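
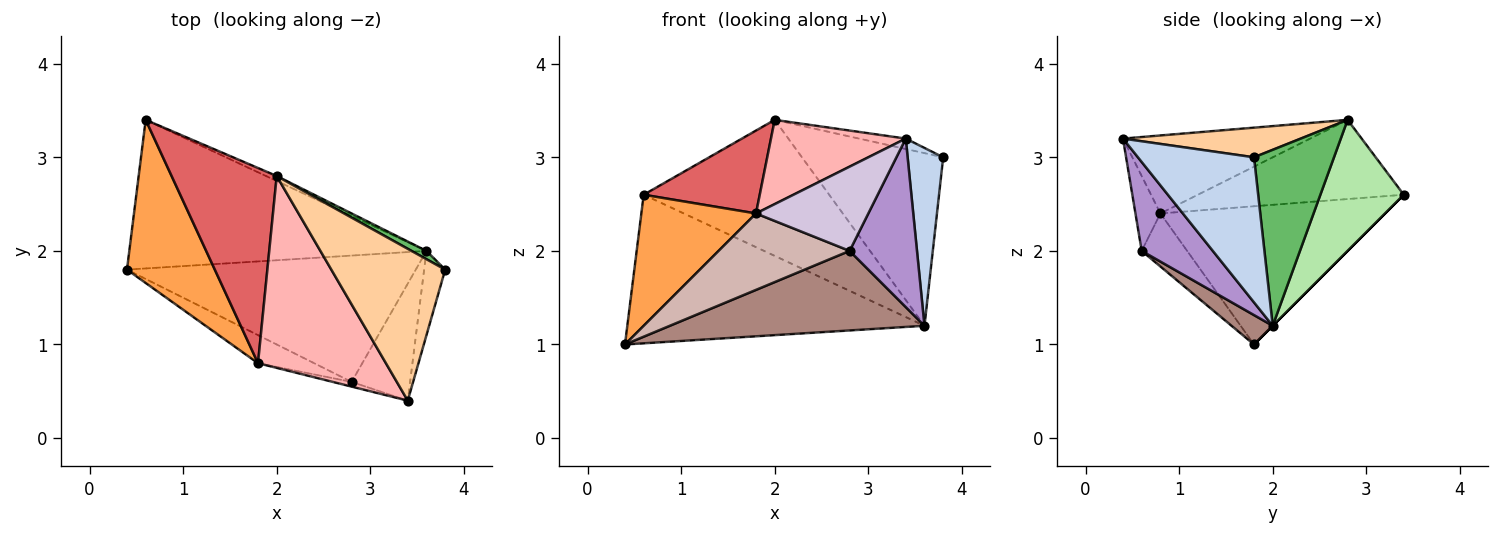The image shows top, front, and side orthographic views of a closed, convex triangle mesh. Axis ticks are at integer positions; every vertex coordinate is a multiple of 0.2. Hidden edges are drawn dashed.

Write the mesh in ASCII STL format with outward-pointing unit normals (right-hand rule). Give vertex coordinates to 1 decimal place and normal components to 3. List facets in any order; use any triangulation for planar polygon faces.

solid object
 facet normal 0.000 0.707 -0.707
  outer loop
   vertex 3.6 2.0 1.2
   vertex 0.4 1.8 1.0
   vertex 0.6 3.4 2.6
  endloop
 endfacet
 facet normal 0.947 -0.290 -0.137
  outer loop
   vertex 3.6 2.0 1.2
   vertex 3.8 1.8 3.0
   vertex 3.4 0.4 3.2
  endloop
 endfacet
 facet normal -0.775 -0.396 0.493
  outer loop
   vertex 1.8 0.8 2.4
   vertex 0.6 3.4 2.6
   vertex 0.4 1.8 1.0
  endloop
 endfacet
 facet normal 0.251 0.066 0.966
  outer loop
   vertex 2.0 2.8 3.4
   vertex 3.4 0.4 3.2
   vertex 3.8 1.8 3.0
  endloop
 endfacet
 facet normal 0.492 0.869 0.042
  outer loop
   vertex 2.0 2.8 3.4
   vertex 3.8 1.8 3.0
   vertex 3.6 2.0 1.2
  endloop
 endfacet
 facet normal 0.410 0.912 -0.033
  outer loop
   vertex 2.0 2.8 3.4
   vertex 3.6 2.0 1.2
   vertex 0.6 3.4 2.6
  endloop
 endfacet
 facet normal -0.570 -0.321 0.756
  outer loop
   vertex 2.0 2.8 3.4
   vertex 0.6 3.4 2.6
   vertex 1.8 0.8 2.4
  endloop
 endfacet
 facet normal -0.487 -0.351 0.799
  outer loop
   vertex 2.0 2.8 3.4
   vertex 1.8 0.8 2.4
   vertex 3.4 0.4 3.2
  endloop
 endfacet
 facet normal 0.655 -0.621 -0.431
  outer loop
   vertex 2.8 0.6 2.0
   vertex 3.6 2.0 1.2
   vertex 3.4 0.4 3.2
  endloop
 endfacet
 facet normal -0.217 -0.975 -0.054
  outer loop
   vertex 2.8 0.6 2.0
   vertex 3.4 0.4 3.2
   vertex 1.8 0.8 2.4
  endloop
 endfacet
 facet normal 0.086 -0.531 -0.843
  outer loop
   vertex 2.8 0.6 2.0
   vertex 0.4 1.8 1.0
   vertex 3.6 2.0 1.2
  endloop
 endfacet
 facet normal -0.310 -0.893 -0.328
  outer loop
   vertex 2.8 0.6 2.0
   vertex 1.8 0.8 2.4
   vertex 0.4 1.8 1.0
  endloop
 endfacet
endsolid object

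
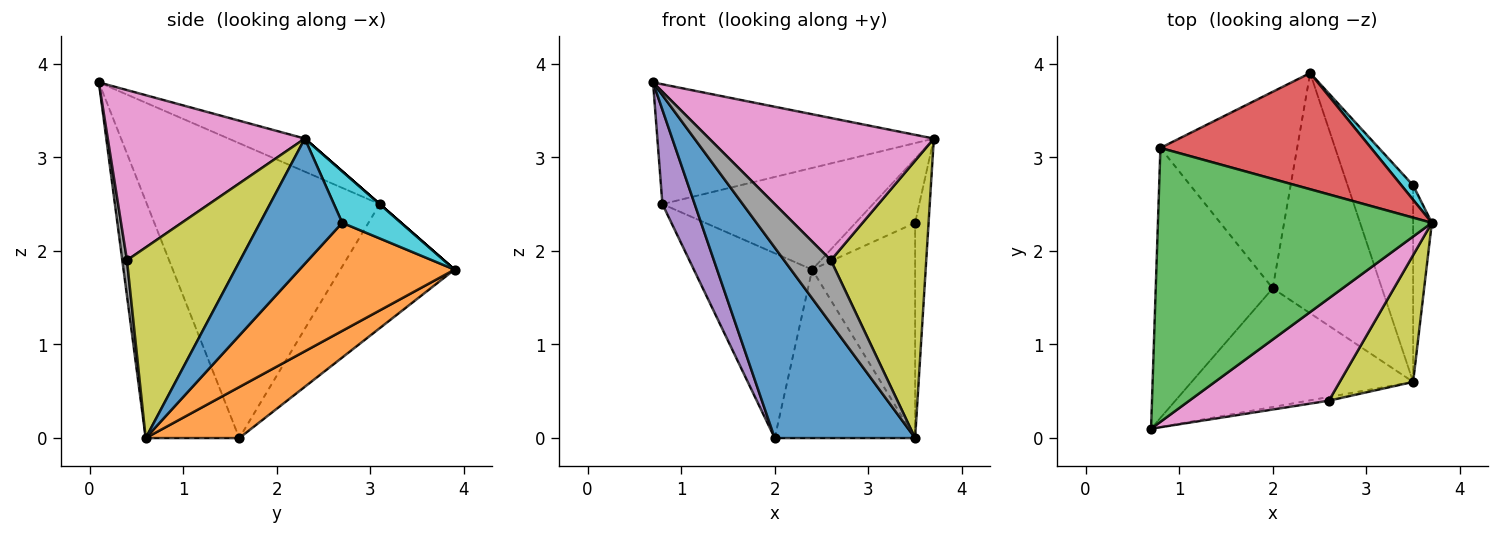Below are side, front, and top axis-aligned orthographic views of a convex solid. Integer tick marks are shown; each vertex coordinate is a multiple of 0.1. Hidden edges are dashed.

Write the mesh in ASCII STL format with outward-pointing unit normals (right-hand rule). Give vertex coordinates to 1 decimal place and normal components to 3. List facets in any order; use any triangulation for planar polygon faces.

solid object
 facet normal -0.493 -0.739 -0.460
  outer loop
   vertex 2.0 1.6 0.0
   vertex 3.5 0.6 0.0
   vertex 0.7 0.1 3.8
  endloop
 endfacet
 facet normal 0.357 0.536 -0.765
  outer loop
   vertex 2.0 1.6 0.0
   vertex 2.4 3.9 1.8
   vertex 3.5 0.6 0.0
  endloop
 endfacet
 facet normal -0.110 0.398 0.911
  outer loop
   vertex 0.8 3.1 2.5
   vertex 0.7 0.1 3.8
   vertex 3.7 2.3 3.2
  endloop
 endfacet
 facet normal 0.000 0.659 0.753
  outer loop
   vertex 0.8 3.1 2.5
   vertex 3.7 2.3 3.2
   vertex 2.4 3.9 1.8
  endloop
 endfacet
 facet normal -0.922 -0.128 -0.366
  outer loop
   vertex 0.8 3.1 2.5
   vertex 2.0 1.6 0.0
   vertex 0.7 0.1 3.8
  endloop
 endfacet
 facet normal -0.552 0.571 -0.608
  outer loop
   vertex 0.8 3.1 2.5
   vertex 2.4 3.9 1.8
   vertex 2.0 1.6 0.0
  endloop
 endfacet
 facet normal 0.580 -0.661 0.476
  outer loop
   vertex 2.6 0.4 1.9
   vertex 3.7 2.3 3.2
   vertex 0.7 0.1 3.8
  endloop
 endfacet
 facet normal 0.099 -0.993 -0.058
  outer loop
   vertex 2.6 0.4 1.9
   vertex 0.7 0.1 3.8
   vertex 3.5 0.6 0.0
  endloop
 endfacet
 facet normal 0.734 -0.618 0.282
  outer loop
   vertex 2.6 0.4 1.9
   vertex 3.5 0.6 0.0
   vertex 3.7 2.3 3.2
  endloop
 endfacet
 facet normal 0.694 0.702 0.158
  outer loop
   vertex 3.5 2.7 2.3
   vertex 2.4 3.9 1.8
   vertex 3.7 2.3 3.2
  endloop
 endfacet
 facet normal 0.976 0.160 -0.146
  outer loop
   vertex 3.5 2.7 2.3
   vertex 3.7 2.3 3.2
   vertex 3.5 0.6 0.0
  endloop
 endfacet
 facet normal 0.744 0.494 -0.451
  outer loop
   vertex 3.5 2.7 2.3
   vertex 3.5 0.6 0.0
   vertex 2.4 3.9 1.8
  endloop
 endfacet
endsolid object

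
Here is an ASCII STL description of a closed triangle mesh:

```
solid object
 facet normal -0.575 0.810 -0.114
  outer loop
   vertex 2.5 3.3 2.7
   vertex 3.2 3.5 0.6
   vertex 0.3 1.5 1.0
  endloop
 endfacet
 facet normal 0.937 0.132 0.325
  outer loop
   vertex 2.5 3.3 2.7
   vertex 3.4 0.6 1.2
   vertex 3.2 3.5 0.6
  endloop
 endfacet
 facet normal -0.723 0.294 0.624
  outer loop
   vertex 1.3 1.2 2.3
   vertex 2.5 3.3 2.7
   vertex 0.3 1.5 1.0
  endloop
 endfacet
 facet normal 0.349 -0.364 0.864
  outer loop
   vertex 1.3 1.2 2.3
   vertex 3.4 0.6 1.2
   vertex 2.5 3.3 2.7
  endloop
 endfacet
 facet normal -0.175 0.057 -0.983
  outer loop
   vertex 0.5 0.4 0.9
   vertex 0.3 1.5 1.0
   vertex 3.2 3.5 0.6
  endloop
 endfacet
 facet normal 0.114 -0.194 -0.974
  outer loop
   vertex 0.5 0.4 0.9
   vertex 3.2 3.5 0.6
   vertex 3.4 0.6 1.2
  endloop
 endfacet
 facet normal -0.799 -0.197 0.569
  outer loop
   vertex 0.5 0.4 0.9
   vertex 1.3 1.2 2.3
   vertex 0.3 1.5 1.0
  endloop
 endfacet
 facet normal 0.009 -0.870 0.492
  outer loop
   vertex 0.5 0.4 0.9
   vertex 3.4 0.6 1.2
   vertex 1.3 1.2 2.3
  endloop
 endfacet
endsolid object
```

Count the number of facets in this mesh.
8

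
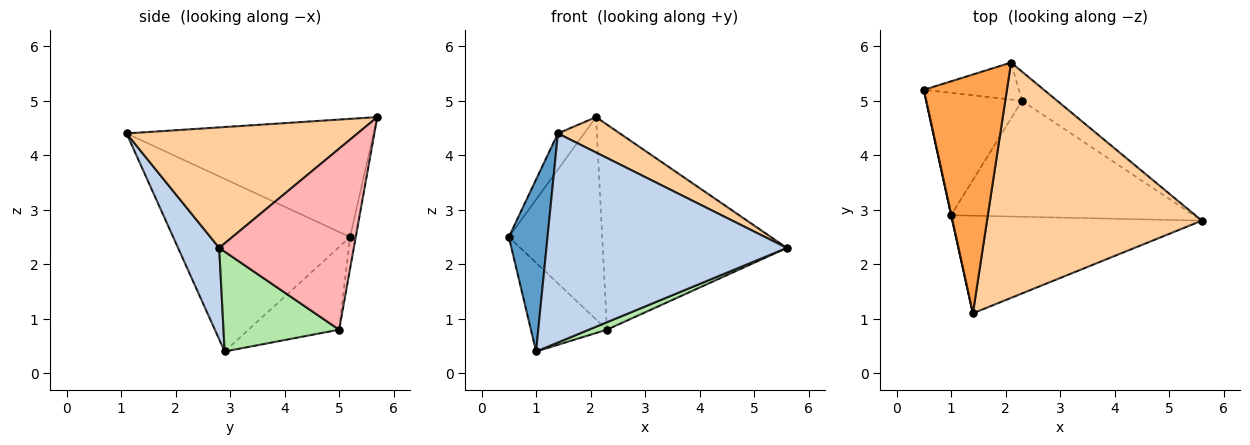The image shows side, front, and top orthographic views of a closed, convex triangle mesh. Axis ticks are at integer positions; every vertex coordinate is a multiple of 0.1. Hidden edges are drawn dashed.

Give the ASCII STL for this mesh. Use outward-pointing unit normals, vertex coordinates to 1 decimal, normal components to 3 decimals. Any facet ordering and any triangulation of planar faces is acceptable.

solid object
 facet normal -0.977 -0.214 0.002
  outer loop
   vertex 1.0 2.9 0.4
   vertex 1.4 1.1 4.4
   vertex 0.5 5.2 2.5
  endloop
 endfacet
 facet normal 0.153 -0.895 -0.418
  outer loop
   vertex 1.0 2.9 0.4
   vertex 5.6 2.8 2.3
   vertex 1.4 1.1 4.4
  endloop
 endfacet
 facet normal -0.815 0.087 0.573
  outer loop
   vertex 2.1 5.7 4.7
   vertex 0.5 5.2 2.5
   vertex 1.4 1.1 4.4
  endloop
 endfacet
 facet normal 0.485 -0.130 0.865
  outer loop
   vertex 2.1 5.7 4.7
   vertex 1.4 1.1 4.4
   vertex 5.6 2.8 2.3
  endloop
 endfacet
 facet normal -0.573 0.481 -0.663
  outer loop
   vertex 2.3 5.0 0.8
   vertex 1.0 2.9 0.4
   vertex 0.5 5.2 2.5
  endloop
 endfacet
 facet normal 0.380 -0.059 -0.923
  outer loop
   vertex 2.3 5.0 0.8
   vertex 5.6 2.8 2.3
   vertex 1.0 2.9 0.4
  endloop
 endfacet
 facet normal -0.060 0.982 -0.179
  outer loop
   vertex 2.3 5.0 0.8
   vertex 0.5 5.2 2.5
   vertex 2.1 5.7 4.7
  endloop
 endfacet
 facet normal 0.586 0.802 -0.114
  outer loop
   vertex 2.3 5.0 0.8
   vertex 2.1 5.7 4.7
   vertex 5.6 2.8 2.3
  endloop
 endfacet
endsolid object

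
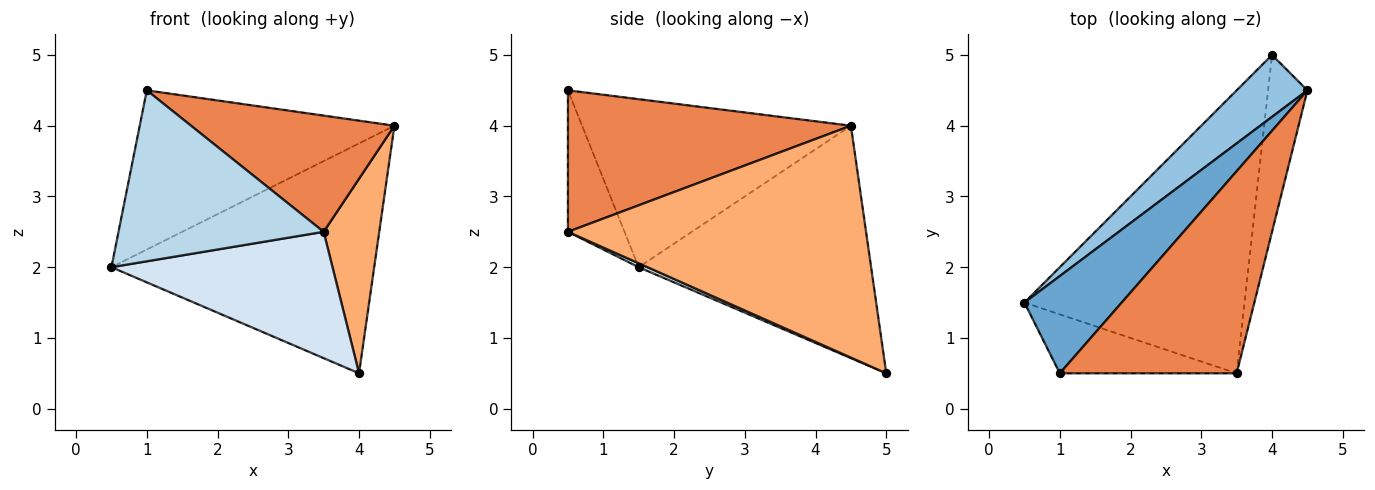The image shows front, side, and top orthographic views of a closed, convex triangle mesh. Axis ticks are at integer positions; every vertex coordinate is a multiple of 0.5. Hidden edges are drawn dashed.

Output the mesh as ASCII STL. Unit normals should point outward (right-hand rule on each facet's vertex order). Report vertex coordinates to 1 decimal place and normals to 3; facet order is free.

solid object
 facet normal -0.669 0.634 0.387
  outer loop
   vertex 1.0 0.5 4.5
   vertex 4.5 4.5 4.0
   vertex 0.5 1.5 2.0
  endloop
 endfacet
 facet normal -0.649 0.734 0.198
  outer loop
   vertex 4.0 5.0 0.5
   vertex 0.5 1.5 2.0
   vertex 4.5 4.5 4.0
  endloop
 endfacet
 facet normal -0.252 -0.915 -0.315
  outer loop
   vertex 3.5 0.5 2.5
   vertex 1.0 0.5 4.5
   vertex 0.5 1.5 2.0
  endloop
 endfacet
 facet normal 0.016 -0.408 -0.913
  outer loop
   vertex 3.5 0.5 2.5
   vertex 0.5 1.5 2.0
   vertex 4.0 5.0 0.5
  endloop
 endfacet
 facet normal 0.570 -0.410 0.712
  outer loop
   vertex 3.5 0.5 2.5
   vertex 4.5 4.5 4.0
   vertex 1.0 0.5 4.5
  endloop
 endfacet
 facet normal 0.970 -0.181 -0.164
  outer loop
   vertex 3.5 0.5 2.5
   vertex 4.0 5.0 0.5
   vertex 4.5 4.5 4.0
  endloop
 endfacet
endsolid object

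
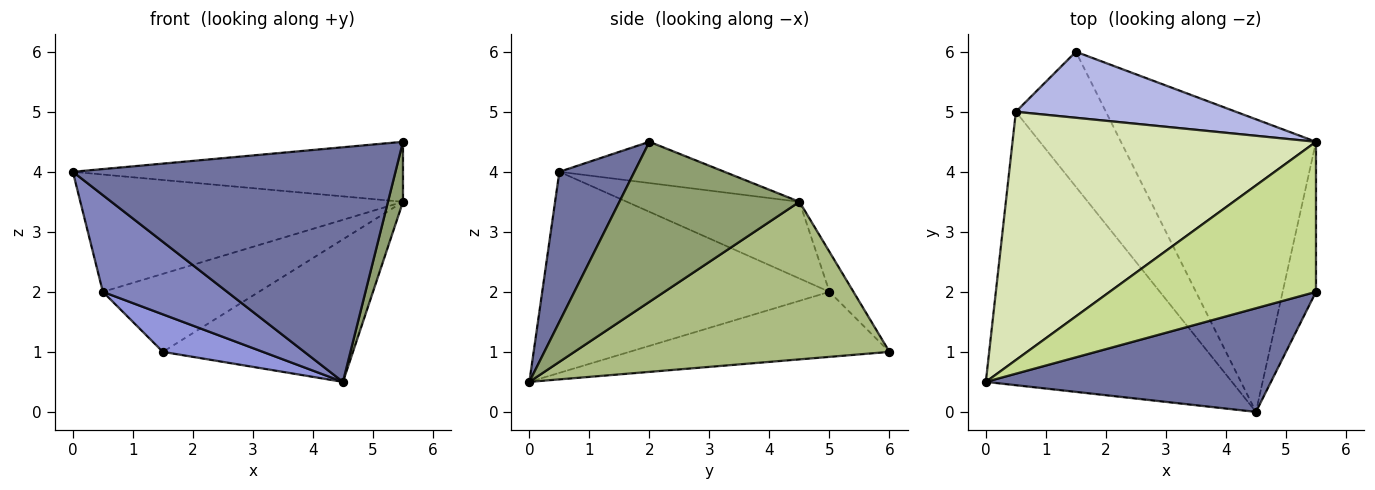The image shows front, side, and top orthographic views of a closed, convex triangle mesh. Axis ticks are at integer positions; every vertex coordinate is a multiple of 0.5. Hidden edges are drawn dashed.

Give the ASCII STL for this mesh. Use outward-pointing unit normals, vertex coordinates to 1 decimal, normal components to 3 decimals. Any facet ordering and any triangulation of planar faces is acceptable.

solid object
 facet normal 0.208 -0.895 0.395
  outer loop
   vertex 4.5 0.0 0.5
   vertex 5.5 2.0 4.5
   vertex 0.0 0.5 4.0
  endloop
 endfacet
 facet normal -0.610 -0.264 -0.747
  outer loop
   vertex 0.5 5.0 2.0
   vertex 4.5 0.0 0.5
   vertex 0.0 0.5 4.0
  endloop
 endfacet
 facet normal -0.571 -0.220 -0.791
  outer loop
   vertex 0.5 5.0 2.0
   vertex 1.5 6.0 1.0
   vertex 4.5 0.0 0.5
  endloop
 endfacet
 facet normal -0.117 0.758 0.642
  outer loop
   vertex 5.5 4.5 3.5
   vertex 1.5 6.0 1.0
   vertex 0.5 5.0 2.0
  endloop
 endfacet
 facet normal 0.976 -0.081 -0.203
  outer loop
   vertex 5.5 4.5 3.5
   vertex 5.5 2.0 4.5
   vertex 4.5 0.0 0.5
  endloop
 endfacet
 facet normal 0.588 0.354 -0.727
  outer loop
   vertex 5.5 4.5 3.5
   vertex 4.5 0.0 0.5
   vertex 1.5 6.0 1.0
  endloop
 endfacet
 facet normal -0.183 0.365 0.913
  outer loop
   vertex 5.5 4.5 3.5
   vertex 0.0 0.5 4.0
   vertex 5.5 2.0 4.5
  endloop
 endfacet
 facet normal -0.223 0.416 0.881
  outer loop
   vertex 5.5 4.5 3.5
   vertex 0.5 5.0 2.0
   vertex 0.0 0.5 4.0
  endloop
 endfacet
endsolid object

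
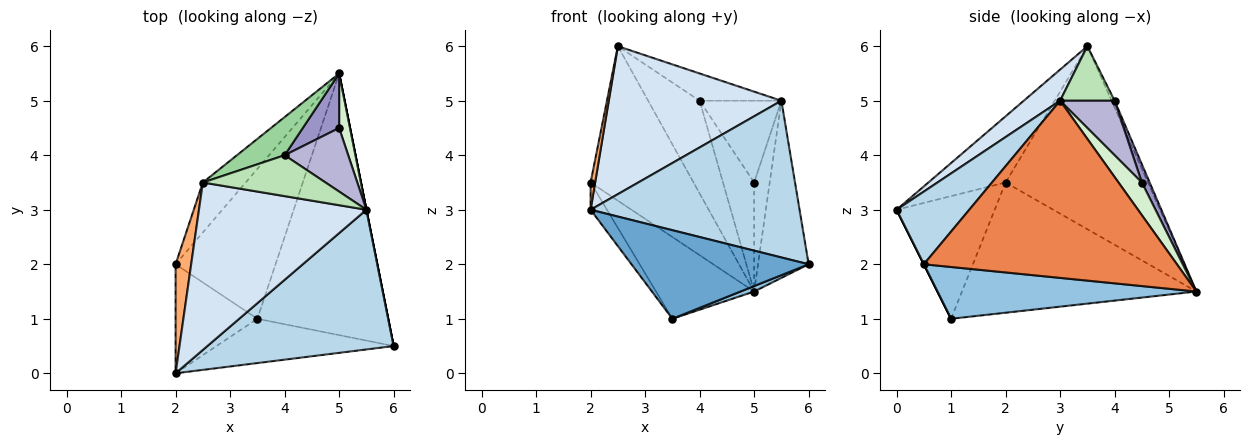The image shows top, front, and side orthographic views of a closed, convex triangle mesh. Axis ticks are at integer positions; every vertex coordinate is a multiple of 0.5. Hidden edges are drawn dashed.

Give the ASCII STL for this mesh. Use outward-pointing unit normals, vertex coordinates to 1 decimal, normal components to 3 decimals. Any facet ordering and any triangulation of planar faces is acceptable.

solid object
 facet normal 0.000 -0.894 -0.447
  outer loop
   vertex 3.5 1.0 1.0
   vertex 6.0 0.5 2.0
   vertex 2.0 0.0 3.0
  endloop
 endfacet
 facet normal 0.368 -0.019 -0.930
  outer loop
   vertex 3.5 1.0 1.0
   vertex 5.0 5.5 1.5
   vertex 6.0 0.5 2.0
  endloop
 endfacet
 facet normal 0.251 -0.723 0.644
  outer loop
   vertex 5.5 3.0 5.0
   vertex 2.0 0.0 3.0
   vertex 6.0 0.5 2.0
  endloop
 endfacet
 facet normal 0.138 -0.656 0.742
  outer loop
   vertex 5.5 3.0 5.0
   vertex 2.5 3.5 6.0
   vertex 2.0 0.0 3.0
  endloop
 endfacet
 facet normal 0.981 0.196 0.000
  outer loop
   vertex 5.5 3.0 5.0
   vertex 6.0 0.5 2.0
   vertex 5.0 5.5 1.5
  endloop
 endfacet
 facet normal -0.972 -0.057 0.229
  outer loop
   vertex 2.0 2.0 3.5
   vertex 2.0 0.0 3.0
   vertex 2.5 3.5 6.0
  endloop
 endfacet
 facet normal -0.796 0.576 -0.186
  outer loop
   vertex 2.0 2.0 3.5
   vertex 2.5 3.5 6.0
   vertex 5.0 5.5 1.5
  endloop
 endfacet
 facet normal -0.824 0.137 -0.549
  outer loop
   vertex 2.0 2.0 3.5
   vertex 3.5 1.0 1.0
   vertex 2.0 0.0 3.0
  endloop
 endfacet
 facet normal -0.753 0.315 -0.578
  outer loop
   vertex 2.0 2.0 3.5
   vertex 5.0 5.5 1.5
   vertex 3.5 1.0 1.0
  endloop
 endfacet
 facet normal -0.054 0.923 0.380
  outer loop
   vertex 4.0 4.0 5.0
   vertex 5.0 5.5 1.5
   vertex 2.5 3.5 6.0
  endloop
 endfacet
 facet normal 0.347 0.520 0.780
  outer loop
   vertex 4.0 4.0 5.0
   vertex 2.5 3.5 6.0
   vertex 5.5 3.0 5.0
  endloop
 endfacet
 facet normal 0.802 0.535 0.267
  outer loop
   vertex 5.0 4.5 3.5
   vertex 5.5 3.0 5.0
   vertex 5.0 5.5 1.5
  endloop
 endfacet
 facet normal 0.218 0.873 0.436
  outer loop
   vertex 5.0 4.5 3.5
   vertex 5.0 5.5 1.5
   vertex 4.0 4.0 5.0
  endloop
 endfacet
 facet normal 0.466 0.699 0.543
  outer loop
   vertex 5.0 4.5 3.5
   vertex 4.0 4.0 5.0
   vertex 5.5 3.0 5.0
  endloop
 endfacet
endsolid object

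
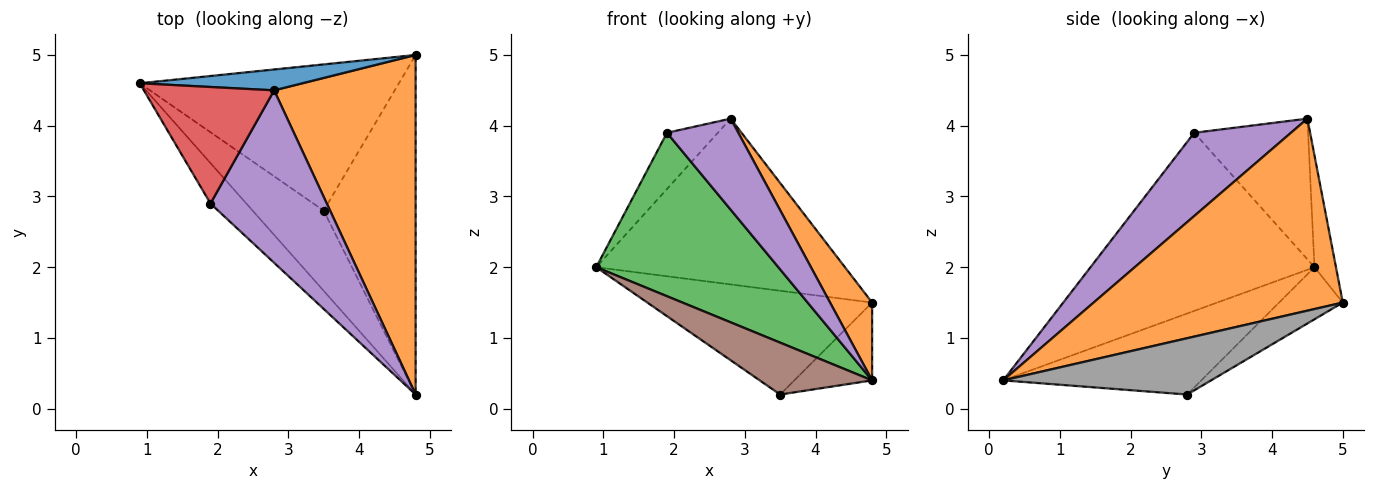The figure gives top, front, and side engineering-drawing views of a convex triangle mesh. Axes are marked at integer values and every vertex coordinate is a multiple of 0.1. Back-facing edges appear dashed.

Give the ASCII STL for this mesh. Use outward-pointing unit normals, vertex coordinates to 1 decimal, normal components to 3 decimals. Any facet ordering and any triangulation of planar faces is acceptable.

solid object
 facet normal -0.085 0.989 0.124
  outer loop
   vertex 2.8 4.5 4.1
   vertex 4.8 5.0 1.5
   vertex 0.9 4.6 2.0
  endloop
 endfacet
 facet normal 0.798 -0.135 0.588
  outer loop
   vertex 2.8 4.5 4.1
   vertex 4.8 0.2 0.4
   vertex 4.8 5.0 1.5
  endloop
 endfacet
 facet normal -0.767 -0.623 -0.154
  outer loop
   vertex 1.9 2.9 3.9
   vertex 0.9 4.6 2.0
   vertex 4.8 0.2 0.4
  endloop
 endfacet
 facet normal -0.697 0.311 0.646
  outer loop
   vertex 1.9 2.9 3.9
   vertex 2.8 4.5 4.1
   vertex 0.9 4.6 2.0
  endloop
 endfacet
 facet normal 0.535 -0.394 0.747
  outer loop
   vertex 1.9 2.9 3.9
   vertex 4.8 0.2 0.4
   vertex 2.8 4.5 4.1
  endloop
 endfacet
 facet normal -0.692 -0.392 -0.606
  outer loop
   vertex 3.5 2.8 0.2
   vertex 4.8 0.2 0.4
   vertex 0.9 4.6 2.0
  endloop
 endfacet
 facet normal -0.162 0.571 -0.805
  outer loop
   vertex 3.5 2.8 0.2
   vertex 0.9 4.6 2.0
   vertex 4.8 5.0 1.5
  endloop
 endfacet
 facet normal 0.512 0.192 -0.837
  outer loop
   vertex 3.5 2.8 0.2
   vertex 4.8 5.0 1.5
   vertex 4.8 0.2 0.4
  endloop
 endfacet
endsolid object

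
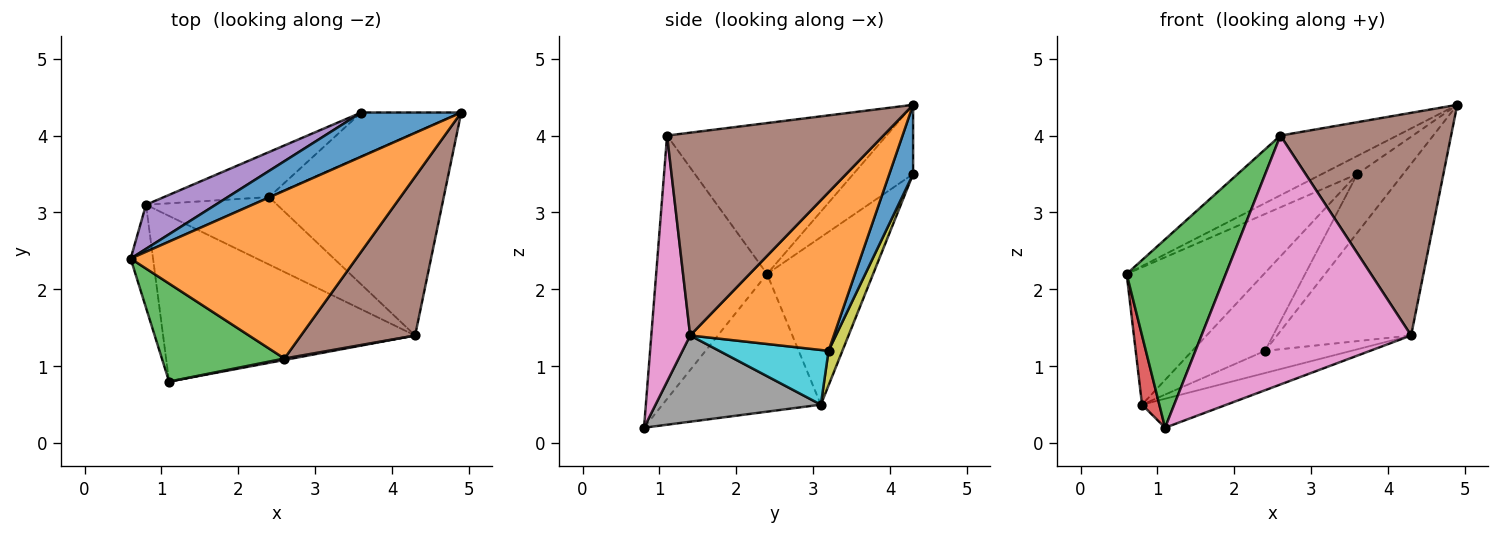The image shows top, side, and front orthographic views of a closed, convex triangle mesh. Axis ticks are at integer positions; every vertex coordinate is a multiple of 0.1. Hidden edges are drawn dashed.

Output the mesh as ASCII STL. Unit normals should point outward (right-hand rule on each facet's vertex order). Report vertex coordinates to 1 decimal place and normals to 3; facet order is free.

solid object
 facet normal -0.540 0.319 0.779
  outer loop
   vertex 3.6 4.3 3.5
   vertex 0.6 2.4 2.2
   vertex 4.9 4.3 4.4
  endloop
 endfacet
 facet normal -0.533 0.284 0.797
  outer loop
   vertex 2.6 1.1 4.0
   vertex 4.9 4.3 4.4
   vertex 0.6 2.4 2.2
  endloop
 endfacet
 facet normal -0.704 -0.630 0.328
  outer loop
   vertex 2.6 1.1 4.0
   vertex 0.6 2.4 2.2
   vertex 1.1 0.8 0.2
  endloop
 endfacet
 facet normal -0.981 -0.107 -0.160
  outer loop
   vertex 0.8 3.1 0.5
   vertex 1.1 0.8 0.2
   vertex 0.6 2.4 2.2
  endloop
 endfacet
 facet normal -0.592 0.767 0.246
  outer loop
   vertex 0.8 3.1 0.5
   vertex 0.6 2.4 2.2
   vertex 3.6 4.3 3.5
  endloop
 endfacet
 facet normal 0.718 -0.567 0.404
  outer loop
   vertex 4.3 1.4 1.4
   vertex 4.9 4.3 4.4
   vertex 2.6 1.1 4.0
  endloop
 endfacet
 facet normal 0.182 -0.983 0.006
  outer loop
   vertex 4.3 1.4 1.4
   vertex 2.6 1.1 4.0
   vertex 1.1 0.8 0.2
  endloop
 endfacet
 facet normal 0.319 0.163 -0.933
  outer loop
   vertex 4.3 1.4 1.4
   vertex 1.1 0.8 0.2
   vertex 0.8 3.1 0.5
  endloop
 endfacet
 facet normal 0.162 0.854 -0.493
  outer loop
   vertex 2.4 3.2 1.2
   vertex 0.8 3.1 0.5
   vertex 3.6 4.3 3.5
  endloop
 endfacet
 facet normal 0.368 0.291 -0.883
  outer loop
   vertex 2.4 3.2 1.2
   vertex 4.3 1.4 1.4
   vertex 0.8 3.1 0.5
  endloop
 endfacet
 facet normal 0.383 0.739 -0.554
  outer loop
   vertex 2.4 3.2 1.2
   vertex 3.6 4.3 3.5
   vertex 4.9 4.3 4.4
  endloop
 endfacet
 facet normal 0.569 0.531 -0.627
  outer loop
   vertex 2.4 3.2 1.2
   vertex 4.9 4.3 4.4
   vertex 4.3 1.4 1.4
  endloop
 endfacet
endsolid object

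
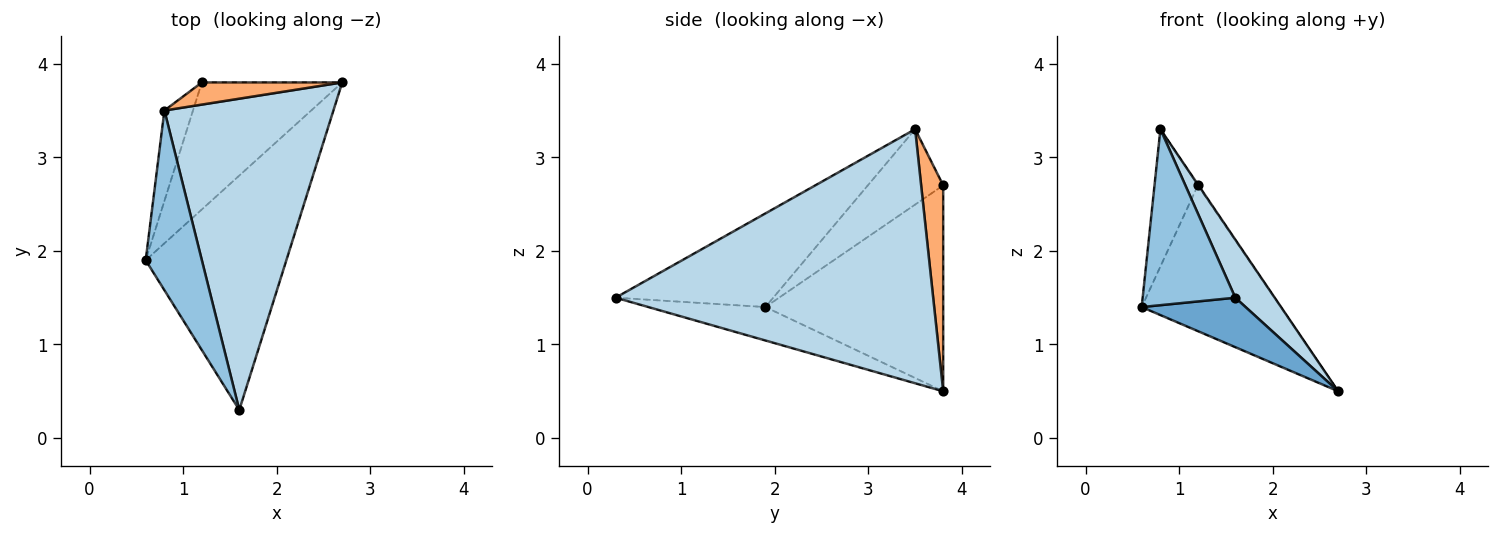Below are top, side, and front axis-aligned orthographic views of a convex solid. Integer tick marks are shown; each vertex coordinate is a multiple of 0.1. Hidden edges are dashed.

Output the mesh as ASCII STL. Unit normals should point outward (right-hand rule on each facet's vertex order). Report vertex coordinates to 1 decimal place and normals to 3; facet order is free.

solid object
 facet normal -0.226 -0.201 -0.953
  outer loop
   vertex 1.6 0.3 1.5
   vertex 0.6 1.9 1.4
   vertex 2.7 3.8 0.5
  endloop
 endfacet
 facet normal -0.766 -0.450 0.459
  outer loop
   vertex 0.8 3.5 3.3
   vertex 0.6 1.9 1.4
   vertex 1.6 0.3 1.5
  endloop
 endfacet
 facet normal 0.828 -0.103 0.551
  outer loop
   vertex 0.8 3.5 3.3
   vertex 1.6 0.3 1.5
   vertex 2.7 3.8 0.5
  endloop
 endfacet
 facet normal -0.694 0.543 -0.473
  outer loop
   vertex 1.2 3.8 2.7
   vertex 2.7 3.8 0.5
   vertex 0.6 1.9 1.4
  endloop
 endfacet
 facet normal -0.824 0.474 -0.312
  outer loop
   vertex 1.2 3.8 2.7
   vertex 0.6 1.9 1.4
   vertex 0.8 3.5 3.3
  endloop
 endfacet
 facet normal 0.826 0.025 0.563
  outer loop
   vertex 1.2 3.8 2.7
   vertex 0.8 3.5 3.3
   vertex 2.7 3.8 0.5
  endloop
 endfacet
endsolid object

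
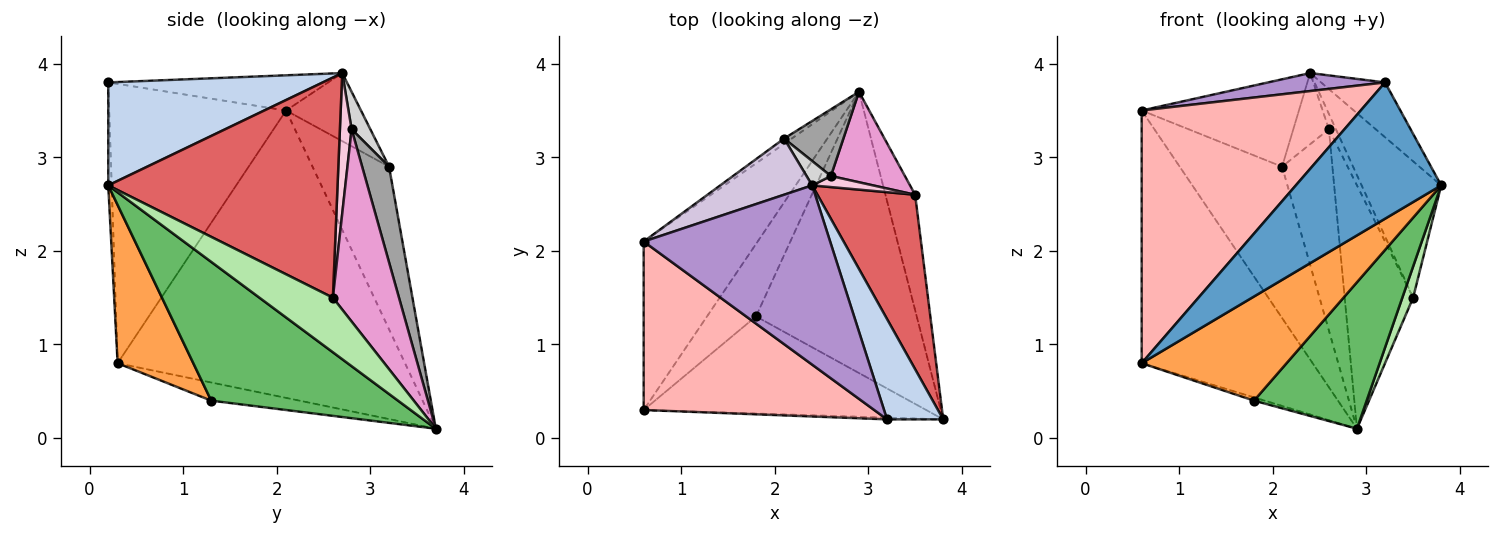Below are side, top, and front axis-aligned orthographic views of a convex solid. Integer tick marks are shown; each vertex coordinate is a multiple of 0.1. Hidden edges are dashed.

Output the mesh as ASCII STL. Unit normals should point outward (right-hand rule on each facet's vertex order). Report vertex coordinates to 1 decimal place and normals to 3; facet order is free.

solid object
 facet normal -0.024 -1.000 -0.013
  outer loop
   vertex 3.2 0.2 3.8
   vertex 0.6 0.3 0.8
   vertex 3.8 0.2 2.7
  endloop
 endfacet
 facet normal 0.849 0.253 0.463
  outer loop
   vertex 3.2 0.2 3.8
   vertex 3.8 0.2 2.7
   vertex 2.4 2.7 3.9
  endloop
 endfacet
 facet normal 0.357 -0.683 -0.637
  outer loop
   vertex 1.8 1.3 0.4
   vertex 3.8 0.2 2.7
   vertex 0.6 0.3 0.8
  endloop
 endfacet
 facet normal -0.347 0.042 -0.937
  outer loop
   vertex 1.8 1.3 0.4
   vertex 0.6 0.3 0.8
   vertex 2.9 3.7 0.1
  endloop
 endfacet
 facet normal 0.608 -0.367 -0.704
  outer loop
   vertex 1.8 1.3 0.4
   vertex 2.9 3.7 0.1
   vertex 3.8 0.2 2.7
  endloop
 endfacet
 facet normal 0.871 -0.128 -0.474
  outer loop
   vertex 3.5 2.6 1.5
   vertex 3.8 0.2 2.7
   vertex 2.9 3.7 0.1
  endloop
 endfacet
 facet normal 0.871 0.302 0.387
  outer loop
   vertex 3.5 2.6 1.5
   vertex 2.4 2.7 3.9
   vertex 3.8 0.2 2.7
  endloop
 endfacet
 facet normal -0.558 -0.691 0.460
  outer loop
   vertex 0.6 2.1 3.5
   vertex 0.6 0.3 0.8
   vertex 3.2 0.2 3.8
  endloop
 endfacet
 facet normal -0.185 -0.098 0.978
  outer loop
   vertex 0.6 2.1 3.5
   vertex 3.2 0.2 3.8
   vertex 2.4 2.7 3.9
  endloop
 endfacet
 facet normal -0.372 0.781 0.502
  outer loop
   vertex 0.6 2.1 3.5
   vertex 2.4 2.7 3.9
   vertex 2.1 3.2 2.9
  endloop
 endfacet
 facet normal -0.813 0.484 -0.323
  outer loop
   vertex 0.6 2.1 3.5
   vertex 2.9 3.7 0.1
   vertex 0.6 0.3 0.8
  endloop
 endfacet
 facet normal -0.598 0.801 -0.028
  outer loop
   vertex 0.6 2.1 3.5
   vertex 2.1 3.2 2.9
   vertex 2.9 3.7 0.1
  endloop
 endfacet
 facet normal 0.671 0.695 0.258
  outer loop
   vertex 2.6 2.8 3.3
   vertex 3.5 2.6 1.5
   vertex 2.9 3.7 0.1
  endloop
 endfacet
 facet normal 0.804 0.482 0.348
  outer loop
   vertex 2.6 2.8 3.3
   vertex 2.4 2.7 3.9
   vertex 3.5 2.6 1.5
  endloop
 endfacet
 facet normal 0.453 0.846 0.280
  outer loop
   vertex 2.6 2.8 3.3
   vertex 2.9 3.7 0.1
   vertex 2.1 3.2 2.9
  endloop
 endfacet
 facet normal 0.446 0.847 0.290
  outer loop
   vertex 2.6 2.8 3.3
   vertex 2.1 3.2 2.9
   vertex 2.4 2.7 3.9
  endloop
 endfacet
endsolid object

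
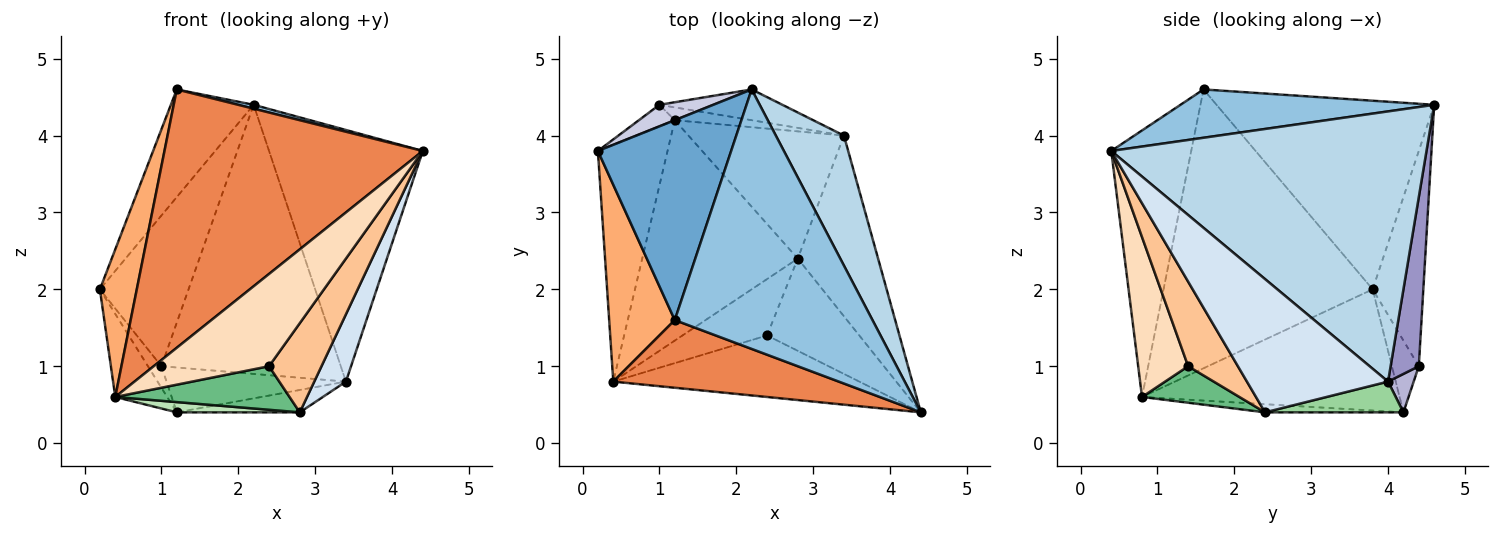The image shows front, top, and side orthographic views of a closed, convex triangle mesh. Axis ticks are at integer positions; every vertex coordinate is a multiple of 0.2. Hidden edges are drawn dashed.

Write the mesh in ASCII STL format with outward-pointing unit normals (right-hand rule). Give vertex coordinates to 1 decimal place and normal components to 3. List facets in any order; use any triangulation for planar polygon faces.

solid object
 facet normal -0.780 0.297 0.551
  outer loop
   vertex 1.2 1.6 4.6
   vertex 2.2 4.6 4.4
   vertex 0.2 3.8 2.0
  endloop
 endfacet
 facet normal 0.237 -0.014 0.971
  outer loop
   vertex 1.2 1.6 4.6
   vertex 4.4 0.4 3.8
   vertex 2.2 4.6 4.4
  endloop
 endfacet
 facet normal 0.877 0.428 0.221
  outer loop
   vertex 3.4 4.0 0.8
   vertex 2.2 4.6 4.4
   vertex 4.4 0.4 3.8
  endloop
 endfacet
 facet normal 0.841 -0.189 -0.507
  outer loop
   vertex 3.4 4.0 0.8
   vertex 4.4 0.4 3.8
   vertex 2.8 2.4 0.4
  endloop
 endfacet
 facet normal -0.287 -0.927 0.243
  outer loop
   vertex 0.4 0.8 0.6
   vertex 4.4 0.4 3.8
   vertex 1.2 1.6 4.6
  endloop
 endfacet
 facet normal -0.959 -0.169 0.226
  outer loop
   vertex 0.4 0.8 0.6
   vertex 1.2 1.6 4.6
   vertex 0.2 3.8 2.0
  endloop
 endfacet
 facet normal 0.550 -0.580 -0.600
  outer loop
   vertex 2.4 1.4 1.0
   vertex 2.8 2.4 0.4
   vertex 4.4 0.4 3.8
  endloop
 endfacet
 facet normal 0.339 -0.783 -0.522
  outer loop
   vertex 2.4 1.4 1.0
   vertex 4.4 0.4 3.8
   vertex 0.4 0.8 0.6
  endloop
 endfacet
 facet normal 0.323 -0.579 -0.749
  outer loop
   vertex 2.4 1.4 1.0
   vertex 0.4 0.8 0.6
   vertex 2.8 2.4 0.4
  endloop
 endfacet
 facet normal 0.191 0.170 -0.967
  outer loop
   vertex 1.2 4.2 0.4
   vertex 3.4 4.0 0.8
   vertex 2.8 2.4 0.4
  endloop
 endfacet
 facet normal -0.052 -0.046 -0.998
  outer loop
   vertex 1.2 4.2 0.4
   vertex 2.8 2.4 0.4
   vertex 0.4 0.8 0.6
  endloop
 endfacet
 facet normal -0.854 0.172 -0.491
  outer loop
   vertex 1.2 4.2 0.4
   vertex 0.4 0.8 0.6
   vertex 0.2 3.8 2.0
  endloop
 endfacet
 facet normal 0.154 0.982 -0.112
  outer loop
   vertex 1.0 4.4 1.0
   vertex 2.2 4.6 4.4
   vertex 3.4 4.0 0.8
  endloop
 endfacet
 facet normal 0.136 0.953 -0.272
  outer loop
   vertex 1.0 4.4 1.0
   vertex 3.4 4.0 0.8
   vertex 1.2 4.2 0.4
  endloop
 endfacet
 facet normal -0.492 0.862 0.123
  outer loop
   vertex 1.0 4.4 1.0
   vertex 0.2 3.8 2.0
   vertex 2.2 4.6 4.4
  endloop
 endfacet
 facet normal -0.816 0.408 -0.408
  outer loop
   vertex 1.0 4.4 1.0
   vertex 1.2 4.2 0.4
   vertex 0.2 3.8 2.0
  endloop
 endfacet
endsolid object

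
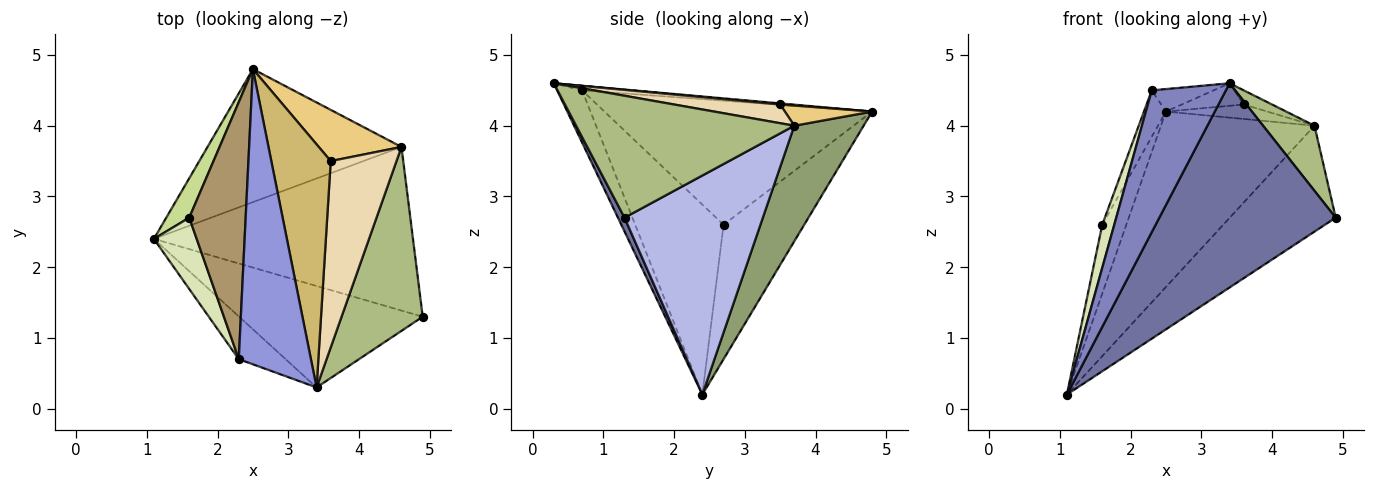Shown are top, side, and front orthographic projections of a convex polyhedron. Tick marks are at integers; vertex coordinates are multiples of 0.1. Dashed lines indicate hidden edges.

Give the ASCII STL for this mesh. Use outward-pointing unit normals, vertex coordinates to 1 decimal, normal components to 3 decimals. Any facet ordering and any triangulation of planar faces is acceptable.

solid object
 facet normal 0.033 -0.895 -0.445
  outer loop
   vertex 3.4 0.3 4.6
   vertex 1.1 2.4 0.2
   vertex 4.9 1.3 2.7
  endloop
 endfacet
 facet normal -0.306 -0.911 -0.275
  outer loop
   vertex 2.3 0.7 4.5
   vertex 1.1 2.4 0.2
   vertex 3.4 0.3 4.6
  endloop
 endfacet
 facet normal -0.063 0.076 0.995
  outer loop
   vertex 2.3 0.7 4.5
   vertex 3.4 0.3 4.6
   vertex 2.5 4.8 4.2
  endloop
 endfacet
 facet normal 0.579 0.443 -0.685
  outer loop
   vertex 4.6 3.7 4.0
   vertex 4.9 1.3 2.7
   vertex 1.1 2.4 0.2
  endloop
 endfacet
 facet normal 0.339 0.750 -0.568
  outer loop
   vertex 4.6 3.7 4.0
   vertex 1.1 2.4 0.2
   vertex 2.5 4.8 4.2
  endloop
 endfacet
 facet normal 0.817 -0.192 0.544
  outer loop
   vertex 4.6 3.7 4.0
   vertex 3.4 0.3 4.6
   vertex 4.9 1.3 2.7
  endloop
 endfacet
 facet normal -0.946 0.282 0.162
  outer loop
   vertex 1.6 2.7 2.6
   vertex 2.5 4.8 4.2
   vertex 1.1 2.4 0.2
  endloop
 endfacet
 facet normal -0.967 -0.131 0.218
  outer loop
   vertex 1.6 2.7 2.6
   vertex 1.1 2.4 0.2
   vertex 2.3 0.7 4.5
  endloop
 endfacet
 facet normal -0.908 0.074 0.413
  outer loop
   vertex 1.6 2.7 2.6
   vertex 2.3 0.7 4.5
   vertex 2.5 4.8 4.2
  endloop
 endfacet
 facet normal 0.018 0.092 0.996
  outer loop
   vertex 3.6 3.5 4.3
   vertex 2.5 4.8 4.2
   vertex 3.4 0.3 4.6
  endloop
 endfacet
 facet normal 0.228 0.265 0.937
  outer loop
   vertex 3.6 3.5 4.3
   vertex 4.6 3.7 4.0
   vertex 2.5 4.8 4.2
  endloop
 endfacet
 facet normal 0.273 0.073 0.959
  outer loop
   vertex 3.6 3.5 4.3
   vertex 3.4 0.3 4.6
   vertex 4.6 3.7 4.0
  endloop
 endfacet
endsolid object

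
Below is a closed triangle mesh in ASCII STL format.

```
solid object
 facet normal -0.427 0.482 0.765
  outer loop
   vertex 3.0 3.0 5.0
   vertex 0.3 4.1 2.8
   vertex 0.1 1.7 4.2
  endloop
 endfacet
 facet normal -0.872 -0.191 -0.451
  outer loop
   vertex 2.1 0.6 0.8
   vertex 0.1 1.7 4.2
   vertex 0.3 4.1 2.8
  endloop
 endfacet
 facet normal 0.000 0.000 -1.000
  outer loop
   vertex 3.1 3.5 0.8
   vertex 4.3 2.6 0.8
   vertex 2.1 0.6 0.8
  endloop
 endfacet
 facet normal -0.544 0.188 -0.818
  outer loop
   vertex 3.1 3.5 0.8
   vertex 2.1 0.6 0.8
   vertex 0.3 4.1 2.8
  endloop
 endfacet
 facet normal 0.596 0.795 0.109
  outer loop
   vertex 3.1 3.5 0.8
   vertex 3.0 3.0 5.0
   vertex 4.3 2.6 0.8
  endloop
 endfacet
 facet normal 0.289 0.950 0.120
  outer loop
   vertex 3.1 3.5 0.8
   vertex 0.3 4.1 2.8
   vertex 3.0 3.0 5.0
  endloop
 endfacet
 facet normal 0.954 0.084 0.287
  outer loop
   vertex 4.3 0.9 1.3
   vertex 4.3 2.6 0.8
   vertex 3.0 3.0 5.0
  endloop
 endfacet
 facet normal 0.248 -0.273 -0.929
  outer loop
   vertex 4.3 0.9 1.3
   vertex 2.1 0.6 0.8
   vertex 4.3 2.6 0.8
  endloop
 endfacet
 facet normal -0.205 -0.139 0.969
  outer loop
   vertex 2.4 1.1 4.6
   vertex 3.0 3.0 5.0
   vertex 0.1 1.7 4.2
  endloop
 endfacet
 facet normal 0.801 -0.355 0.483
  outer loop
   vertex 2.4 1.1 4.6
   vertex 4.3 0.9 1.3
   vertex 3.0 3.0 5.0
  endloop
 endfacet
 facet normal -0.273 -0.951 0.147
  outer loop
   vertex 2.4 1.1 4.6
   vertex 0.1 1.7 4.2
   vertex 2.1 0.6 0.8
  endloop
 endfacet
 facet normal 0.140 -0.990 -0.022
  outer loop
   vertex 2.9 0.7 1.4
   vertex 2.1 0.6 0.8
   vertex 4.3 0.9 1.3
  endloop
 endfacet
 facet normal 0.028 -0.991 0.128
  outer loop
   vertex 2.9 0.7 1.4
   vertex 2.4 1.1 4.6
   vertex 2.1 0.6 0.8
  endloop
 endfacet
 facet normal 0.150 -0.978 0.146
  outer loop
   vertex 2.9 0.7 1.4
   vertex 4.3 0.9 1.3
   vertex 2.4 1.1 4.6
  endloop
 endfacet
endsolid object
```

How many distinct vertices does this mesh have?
9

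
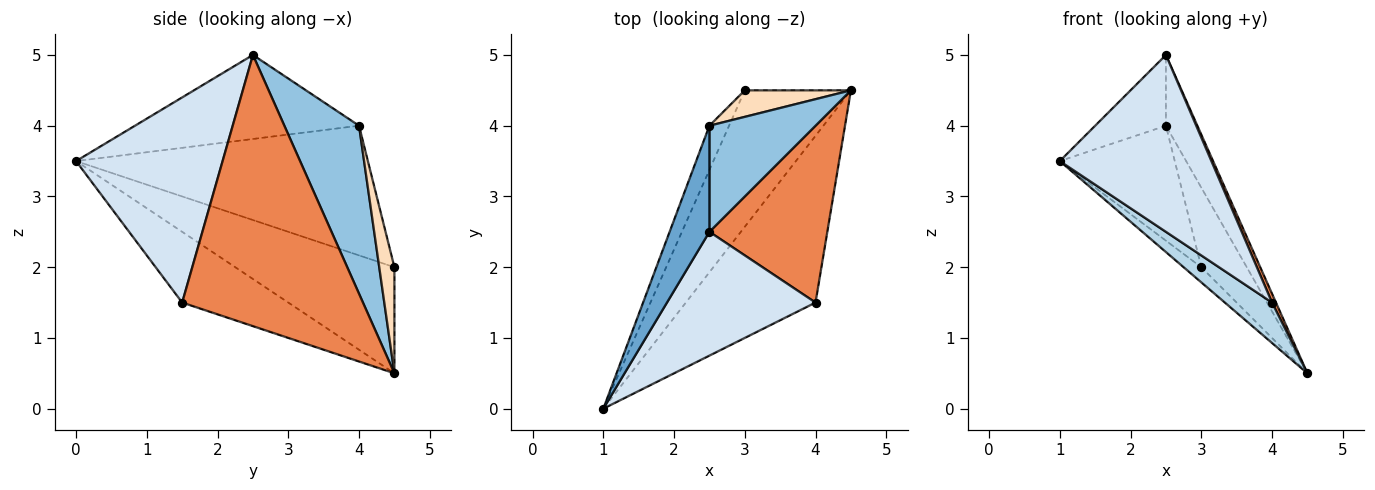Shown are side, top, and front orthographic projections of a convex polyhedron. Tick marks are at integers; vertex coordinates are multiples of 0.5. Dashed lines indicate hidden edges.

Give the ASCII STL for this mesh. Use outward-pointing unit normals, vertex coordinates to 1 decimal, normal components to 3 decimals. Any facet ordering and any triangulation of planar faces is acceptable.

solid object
 facet normal -0.869 0.274 0.412
  outer loop
   vertex 2.5 4.0 4.0
   vertex 1.0 0.0 3.5
   vertex 2.5 2.5 5.0
  endloop
 endfacet
 facet normal 0.797 0.335 0.503
  outer loop
   vertex 2.5 4.0 4.0
   vertex 2.5 2.5 5.0
   vertex 4.5 4.5 0.5
  endloop
 endfacet
 facet normal -0.468 -0.208 -0.859
  outer loop
   vertex 4.0 1.5 1.5
   vertex 1.0 0.0 3.5
   vertex 4.5 4.5 0.5
  endloop
 endfacet
 facet normal 0.621 -0.642 0.450
  outer loop
   vertex 4.0 1.5 1.5
   vertex 2.5 2.5 5.0
   vertex 1.0 0.0 3.5
  endloop
 endfacet
 facet normal 0.917 -0.020 0.399
  outer loop
   vertex 4.0 1.5 1.5
   vertex 4.5 4.5 0.5
   vertex 2.5 2.5 5.0
  endloop
 endfacet
 facet normal -0.705 0.078 -0.705
  outer loop
   vertex 3.0 4.5 2.0
   vertex 4.5 4.5 0.5
   vertex 1.0 0.0 3.5
  endloop
 endfacet
 facet normal -0.921 0.363 -0.140
  outer loop
   vertex 3.0 4.5 2.0
   vertex 1.0 0.0 3.5
   vertex 2.5 4.0 4.0
  endloop
 endfacet
 facet normal 0.302 0.905 0.302
  outer loop
   vertex 3.0 4.5 2.0
   vertex 2.5 4.0 4.0
   vertex 4.5 4.5 0.5
  endloop
 endfacet
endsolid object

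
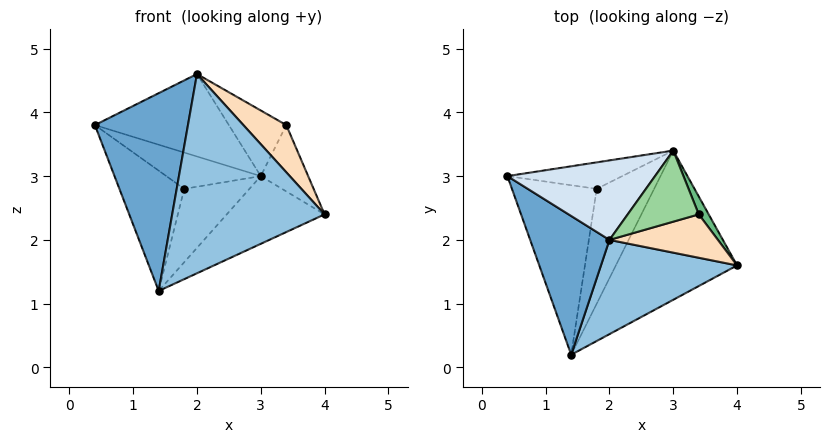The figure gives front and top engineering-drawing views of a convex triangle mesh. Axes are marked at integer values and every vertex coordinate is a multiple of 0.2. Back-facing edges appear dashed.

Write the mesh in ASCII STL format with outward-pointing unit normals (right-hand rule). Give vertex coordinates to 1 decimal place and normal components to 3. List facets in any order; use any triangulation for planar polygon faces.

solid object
 facet normal -0.624 -0.640 0.449
  outer loop
   vertex 2.0 2.0 4.6
   vertex 0.4 3.0 3.8
   vertex 1.4 0.2 1.2
  endloop
 endfacet
 facet normal 0.278 -0.868 0.411
  outer loop
   vertex 2.0 2.0 4.6
   vertex 1.4 0.2 1.2
   vertex 4.0 1.6 2.4
  endloop
 endfacet
 facet normal 0.194 0.406 -0.893
  outer loop
   vertex 3.0 3.4 3.0
   vertex 4.0 1.6 2.4
   vertex 1.4 0.2 1.2
  endloop
 endfacet
 facet normal 0.102 0.716 0.690
  outer loop
   vertex 3.0 3.4 3.0
   vertex 0.4 3.0 3.8
   vertex 2.0 2.0 4.6
  endloop
 endfacet
 facet normal -0.447 0.518 -0.729
  outer loop
   vertex 1.8 2.8 2.8
   vertex 1.4 0.2 1.2
   vertex 0.4 3.0 3.8
  endloop
 endfacet
 facet normal -0.292 0.773 -0.564
  outer loop
   vertex 1.8 2.8 2.8
   vertex 0.4 3.0 3.8
   vertex 3.0 3.4 3.0
  endloop
 endfacet
 facet normal -0.128 0.534 -0.836
  outer loop
   vertex 1.8 2.8 2.8
   vertex 3.0 3.4 3.0
   vertex 1.4 0.2 1.2
  endloop
 endfacet
 facet normal 0.513 -0.632 0.581
  outer loop
   vertex 3.4 2.4 3.8
   vertex 2.0 2.0 4.6
   vertex 4.0 1.6 2.4
  endloop
 endfacet
 facet normal 0.884 0.451 0.121
  outer loop
   vertex 3.4 2.4 3.8
   vertex 4.0 1.6 2.4
   vertex 3.0 3.4 3.0
  endloop
 endfacet
 facet normal 0.221 0.662 0.717
  outer loop
   vertex 3.4 2.4 3.8
   vertex 3.0 3.4 3.0
   vertex 2.0 2.0 4.6
  endloop
 endfacet
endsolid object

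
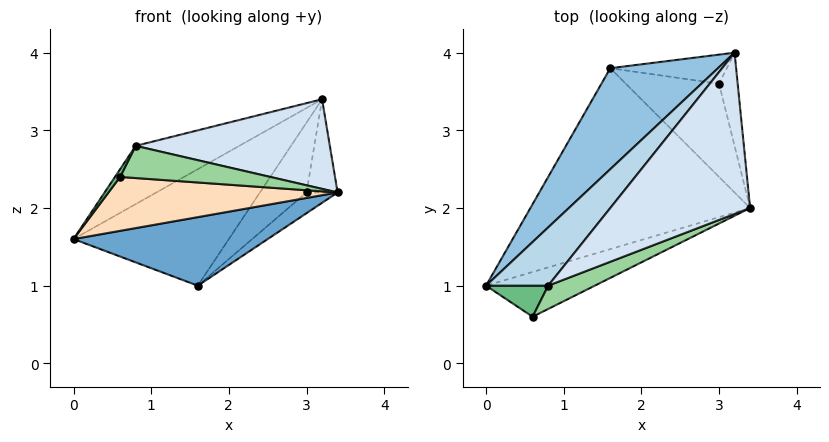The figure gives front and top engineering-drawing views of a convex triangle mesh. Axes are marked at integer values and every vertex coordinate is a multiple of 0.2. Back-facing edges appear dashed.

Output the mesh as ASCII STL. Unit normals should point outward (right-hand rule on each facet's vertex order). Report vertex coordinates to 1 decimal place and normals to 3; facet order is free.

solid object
 facet normal 0.260 -0.342 -0.903
  outer loop
   vertex 1.6 3.8 1.0
   vertex 3.4 2.0 2.2
   vertex 0.0 1.0 1.6
  endloop
 endfacet
 facet normal -0.733 0.514 0.446
  outer loop
   vertex 3.2 4.0 3.4
   vertex 1.6 3.8 1.0
   vertex 0.0 1.0 1.6
  endloop
 endfacet
 facet normal -0.728 0.485 0.485
  outer loop
   vertex 0.8 1.0 2.8
   vertex 3.2 4.0 3.4
   vertex 0.0 1.0 1.6
  endloop
 endfacet
 facet normal 0.362 -0.453 0.815
  outer loop
   vertex 0.8 1.0 2.8
   vertex 3.4 2.0 2.2
   vertex 3.2 4.0 3.4
  endloop
 endfacet
 facet normal 0.655 0.164 -0.737
  outer loop
   vertex 3.0 3.6 2.2
   vertex 3.4 2.0 2.2
   vertex 1.6 3.8 1.0
  endloop
 endfacet
 facet normal 0.943 0.236 -0.236
  outer loop
   vertex 3.0 3.6 2.2
   vertex 3.2 4.0 3.4
   vertex 3.4 2.0 2.2
  endloop
 endfacet
 facet normal 0.419 0.838 -0.349
  outer loop
   vertex 3.0 3.6 2.2
   vertex 1.6 3.8 1.0
   vertex 3.2 4.0 3.4
  endloop
 endfacet
 facet normal 0.321 -0.729 -0.605
  outer loop
   vertex 0.6 0.6 2.4
   vertex 0.0 1.0 1.6
   vertex 3.4 2.0 2.2
  endloop
 endfacet
 facet normal -0.824 -0.137 0.549
  outer loop
   vertex 0.6 0.6 2.4
   vertex 0.8 1.0 2.8
   vertex 0.0 1.0 1.6
  endloop
 endfacet
 facet normal 0.408 -0.739 0.535
  outer loop
   vertex 0.6 0.6 2.4
   vertex 3.4 2.0 2.2
   vertex 0.8 1.0 2.8
  endloop
 endfacet
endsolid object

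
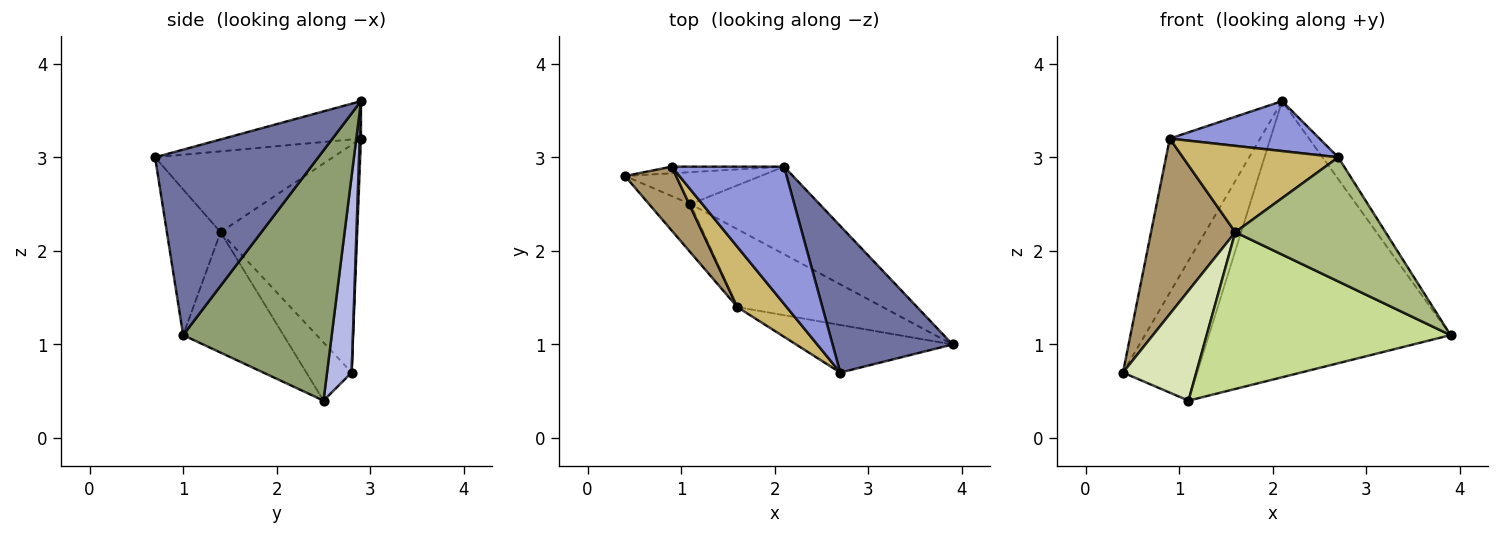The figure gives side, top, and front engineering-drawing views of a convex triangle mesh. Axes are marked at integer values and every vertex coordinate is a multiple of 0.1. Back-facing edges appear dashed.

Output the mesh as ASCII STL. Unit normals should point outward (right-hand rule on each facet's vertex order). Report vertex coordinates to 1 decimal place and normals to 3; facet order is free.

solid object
 facet normal 0.837 0.081 0.541
  outer loop
   vertex 2.7 0.7 3.0
   vertex 3.9 1.0 1.1
   vertex 2.1 2.9 3.6
  endloop
 endfacet
 facet normal 0.014 0.999 -0.043
  outer loop
   vertex 0.9 2.9 3.2
   vertex 2.1 2.9 3.6
   vertex 0.4 2.8 0.7
  endloop
 endfacet
 facet normal -0.299 -0.326 0.897
  outer loop
   vertex 0.9 2.9 3.2
   vertex 2.7 0.7 3.0
   vertex 2.1 2.9 3.6
  endloop
 endfacet
 facet normal 0.307 0.928 -0.212
  outer loop
   vertex 1.1 2.5 0.4
   vertex 0.4 2.8 0.7
   vertex 2.1 2.9 3.6
  endloop
 endfacet
 facet normal 0.506 0.822 -0.261
  outer loop
   vertex 1.1 2.5 0.4
   vertex 2.1 2.9 3.6
   vertex 3.9 1.0 1.1
  endloop
 endfacet
 facet normal -0.317 -0.886 -0.340
  outer loop
   vertex 1.6 1.4 2.2
   vertex 3.9 1.0 1.1
   vertex 2.7 0.7 3.0
  endloop
 endfacet
 facet normal -0.346 -0.840 -0.417
  outer loop
   vertex 1.6 1.4 2.2
   vertex 1.1 2.5 0.4
   vertex 3.9 1.0 1.1
  endloop
 endfacet
 facet normal -0.492 -0.797 -0.350
  outer loop
   vertex 1.6 1.4 2.2
   vertex 0.4 2.8 0.7
   vertex 1.1 2.5 0.4
  endloop
 endfacet
 facet normal -0.836 -0.515 0.188
  outer loop
   vertex 1.6 1.4 2.2
   vertex 0.9 2.9 3.2
   vertex 0.4 2.8 0.7
  endloop
 endfacet
 facet normal -0.684 -0.598 0.418
  outer loop
   vertex 1.6 1.4 2.2
   vertex 2.7 0.7 3.0
   vertex 0.9 2.9 3.2
  endloop
 endfacet
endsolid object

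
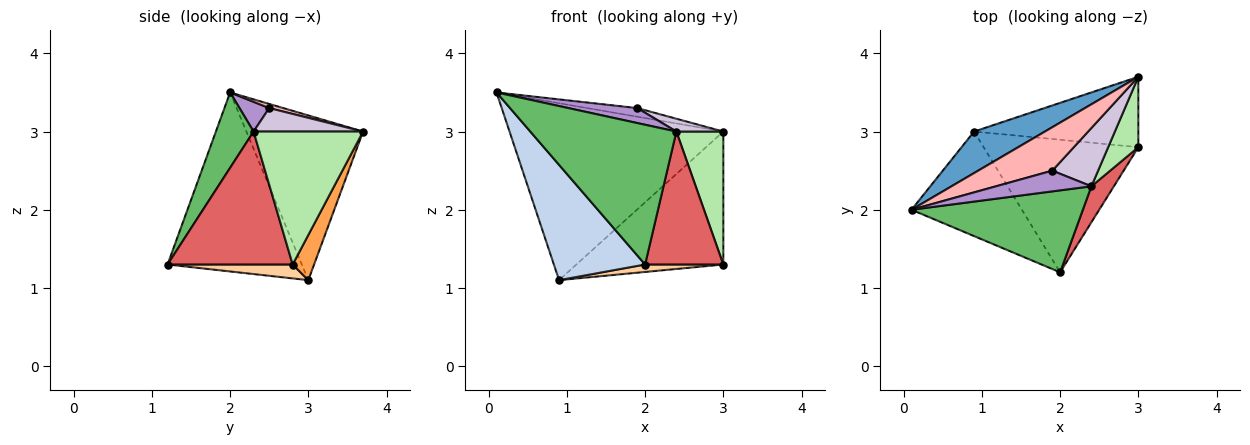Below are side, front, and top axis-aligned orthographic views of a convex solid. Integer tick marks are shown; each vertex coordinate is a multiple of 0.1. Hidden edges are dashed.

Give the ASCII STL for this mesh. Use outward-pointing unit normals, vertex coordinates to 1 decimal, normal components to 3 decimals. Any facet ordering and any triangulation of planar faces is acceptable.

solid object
 facet normal -0.469 0.860 0.202
  outer loop
   vertex 0.9 3.0 1.1
   vertex 0.1 2.0 3.5
   vertex 3.0 3.7 3.0
  endloop
 endfacet
 facet normal -0.737 -0.501 -0.454
  outer loop
   vertex 0.9 3.0 1.1
   vertex 2.0 1.2 1.3
   vertex 0.1 2.0 3.5
  endloop
 endfacet
 facet normal 0.128 0.877 -0.464
  outer loop
   vertex 3.0 2.8 1.3
   vertex 0.9 3.0 1.1
   vertex 3.0 3.7 3.0
  endloop
 endfacet
 facet normal 0.089 -0.056 -0.994
  outer loop
   vertex 3.0 2.8 1.3
   vertex 2.0 1.2 1.3
   vertex 0.9 3.0 1.1
  endloop
 endfacet
 facet normal 0.217 -0.842 0.494
  outer loop
   vertex 2.4 2.3 3.0
   vertex 0.1 2.0 3.5
   vertex 2.0 1.2 1.3
  endloop
 endfacet
 facet normal 0.900 -0.386 0.204
  outer loop
   vertex 2.4 2.3 3.0
   vertex 3.0 2.8 1.3
   vertex 3.0 3.7 3.0
  endloop
 endfacet
 facet normal 0.839 -0.525 0.142
  outer loop
   vertex 2.4 2.3 3.0
   vertex 2.0 1.2 1.3
   vertex 3.0 2.8 1.3
  endloop
 endfacet
 facet normal 0.055 0.195 0.979
  outer loop
   vertex 1.9 2.5 3.3
   vertex 3.0 3.7 3.0
   vertex 0.1 2.0 3.5
  endloop
 endfacet
 facet normal 0.245 -0.567 0.786
  outer loop
   vertex 1.9 2.5 3.3
   vertex 0.1 2.0 3.5
   vertex 2.4 2.3 3.0
  endloop
 endfacet
 facet normal 0.447 -0.192 0.874
  outer loop
   vertex 1.9 2.5 3.3
   vertex 2.4 2.3 3.0
   vertex 3.0 3.7 3.0
  endloop
 endfacet
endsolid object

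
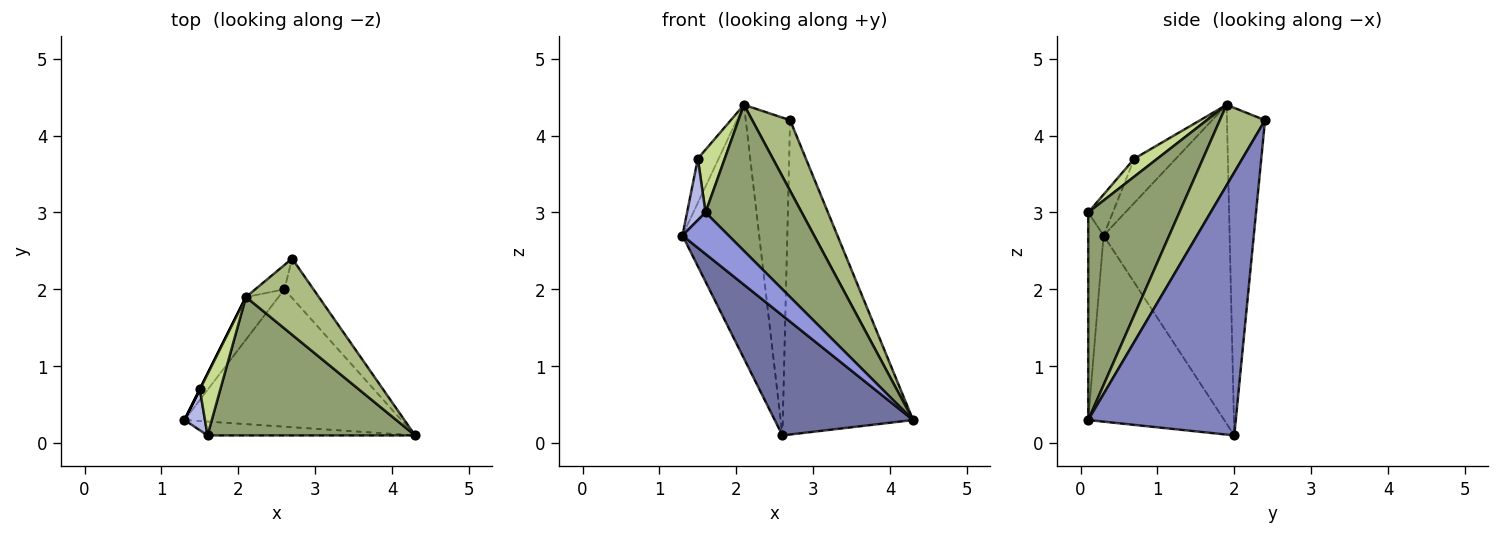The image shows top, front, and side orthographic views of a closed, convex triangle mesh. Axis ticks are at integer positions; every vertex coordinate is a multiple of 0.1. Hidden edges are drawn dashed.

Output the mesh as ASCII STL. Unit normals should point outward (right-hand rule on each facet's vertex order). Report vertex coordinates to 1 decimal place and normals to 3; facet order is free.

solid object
 facet normal -0.543 -0.552 -0.633
  outer loop
   vertex 2.6 2.0 0.1
   vertex 4.3 0.1 0.3
   vertex 1.3 0.3 2.7
  endloop
 endfacet
 facet normal 0.747 0.660 -0.083
  outer loop
   vertex 2.6 2.0 0.1
   vertex 2.7 2.4 4.2
   vertex 4.3 0.1 0.3
  endloop
 endfacet
 facet normal -0.302 -0.905 -0.302
  outer loop
   vertex 1.6 0.1 3.0
   vertex 1.3 0.3 2.7
   vertex 4.3 0.1 0.3
  endloop
 endfacet
 facet normal -0.743 -0.557 0.371
  outer loop
   vertex 1.5 0.7 3.7
   vertex 1.3 0.3 2.7
   vertex 1.6 0.1 3.0
  endloop
 endfacet
 facet normal 0.567 -0.598 0.567
  outer loop
   vertex 2.1 1.9 4.4
   vertex 1.6 0.1 3.0
   vertex 4.3 0.1 0.3
  endloop
 endfacet
 facet normal 0.630 -0.528 0.570
  outer loop
   vertex 2.1 1.9 4.4
   vertex 4.3 0.1 0.3
   vertex 2.7 2.4 4.2
  endloop
 endfacet
 facet normal 0.522 -0.609 0.597
  outer loop
   vertex 2.1 1.9 4.4
   vertex 1.5 0.7 3.7
   vertex 1.6 0.1 3.0
  endloop
 endfacet
 facet normal -0.650 0.757 -0.058
  outer loop
   vertex 2.1 1.9 4.4
   vertex 2.7 2.4 4.2
   vertex 2.6 2.0 0.1
  endloop
 endfacet
 facet normal -0.851 0.518 -0.087
  outer loop
   vertex 2.1 1.9 4.4
   vertex 2.6 2.0 0.1
   vertex 1.3 0.3 2.7
  endloop
 endfacet
 facet normal -0.894 0.447 0.000
  outer loop
   vertex 2.1 1.9 4.4
   vertex 1.3 0.3 2.7
   vertex 1.5 0.7 3.7
  endloop
 endfacet
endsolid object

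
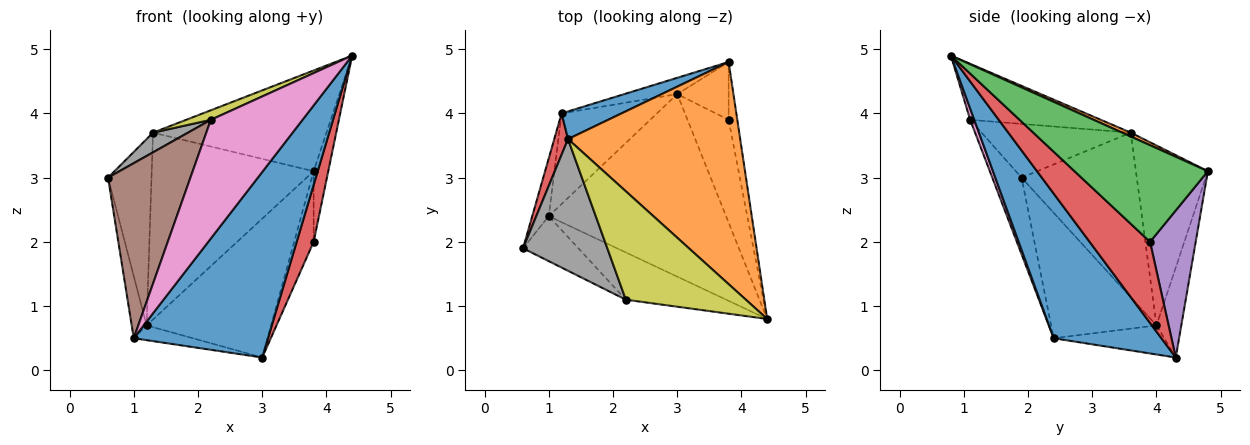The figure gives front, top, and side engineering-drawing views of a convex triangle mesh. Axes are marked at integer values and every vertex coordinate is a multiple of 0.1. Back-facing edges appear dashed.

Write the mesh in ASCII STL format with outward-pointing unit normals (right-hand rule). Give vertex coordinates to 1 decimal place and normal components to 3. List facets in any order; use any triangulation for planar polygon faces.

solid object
 facet normal 0.497 -0.619 -0.609
  outer loop
   vertex 1.0 2.4 0.5
   vertex 3.0 4.3 0.2
   vertex 4.4 0.8 4.9
  endloop
 endfacet
 facet normal 0.020 0.413 0.911
  outer loop
   vertex 1.3 3.6 3.7
   vertex 4.4 0.8 4.9
   vertex 3.8 4.8 3.1
  endloop
 endfacet
 facet normal 0.990 0.109 -0.089
  outer loop
   vertex 3.8 3.9 2.0
   vertex 3.8 4.8 3.1
   vertex 4.4 0.8 4.9
  endloop
 endfacet
 facet normal 0.865 -0.243 -0.439
  outer loop
   vertex 3.8 3.9 2.0
   vertex 4.4 0.8 4.9
   vertex 3.0 4.3 0.2
  endloop
 endfacet
 facet normal 0.875 0.374 -0.306
  outer loop
   vertex 3.8 3.9 2.0
   vertex 3.0 4.3 0.2
   vertex 3.8 4.8 3.1
  endloop
 endfacet
 facet normal -0.326 -0.916 -0.235
  outer loop
   vertex 2.2 1.1 3.9
   vertex 0.6 1.9 3.0
   vertex 1.0 2.4 0.5
  endloop
 endfacet
 facet normal 0.041 -0.928 -0.370
  outer loop
   vertex 2.2 1.1 3.9
   vertex 1.0 2.4 0.5
   vertex 4.4 0.8 4.9
  endloop
 endfacet
 facet normal -0.533 -0.125 0.837
  outer loop
   vertex 2.2 1.1 3.9
   vertex 1.3 3.6 3.7
   vertex 0.6 1.9 3.0
  endloop
 endfacet
 facet normal -0.421 -0.079 0.903
  outer loop
   vertex 2.2 1.1 3.9
   vertex 4.4 0.8 4.9
   vertex 1.3 3.6 3.7
  endloop
 endfacet
 facet normal -0.194 0.974 -0.114
  outer loop
   vertex 1.2 4.0 0.7
   vertex 3.8 4.8 3.1
   vertex 3.0 4.3 0.2
  endloop
 endfacet
 facet normal -0.402 0.906 0.134
  outer loop
   vertex 1.2 4.0 0.7
   vertex 1.3 3.6 3.7
   vertex 3.8 4.8 3.1
  endloop
 endfacet
 facet normal -0.288 0.154 -0.945
  outer loop
   vertex 1.2 4.0 0.7
   vertex 3.0 4.3 0.2
   vertex 1.0 2.4 0.5
  endloop
 endfacet
 facet normal -0.982 0.139 -0.129
  outer loop
   vertex 1.2 4.0 0.7
   vertex 1.0 2.4 0.5
   vertex 0.6 1.9 3.0
  endloop
 endfacet
 facet normal -0.933 0.352 0.078
  outer loop
   vertex 1.2 4.0 0.7
   vertex 0.6 1.9 3.0
   vertex 1.3 3.6 3.7
  endloop
 endfacet
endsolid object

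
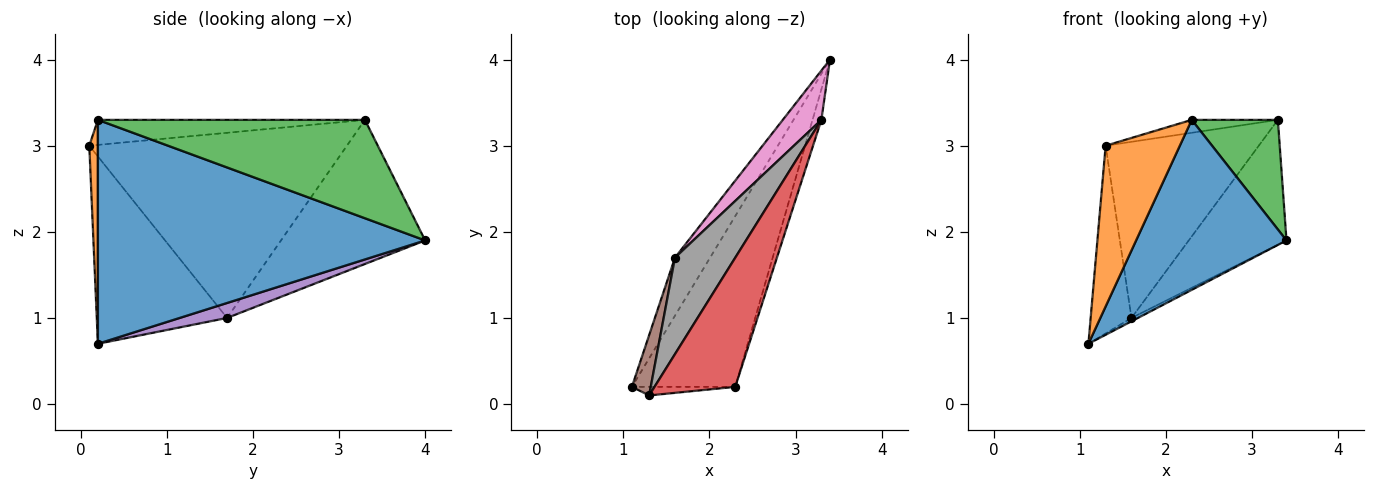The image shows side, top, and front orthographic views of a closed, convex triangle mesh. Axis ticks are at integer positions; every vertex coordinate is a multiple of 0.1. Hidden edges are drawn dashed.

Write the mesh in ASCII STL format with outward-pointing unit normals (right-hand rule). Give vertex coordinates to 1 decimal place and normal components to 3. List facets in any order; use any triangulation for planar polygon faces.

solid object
 facet normal 0.838 -0.385 -0.387
  outer loop
   vertex 2.3 0.2 3.3
   vertex 1.1 0.2 0.7
   vertex 3.4 4.0 1.9
  endloop
 endfacet
 facet normal 0.115 -0.992 -0.053
  outer loop
   vertex 1.3 0.1 3.0
   vertex 1.1 0.2 0.7
   vertex 2.3 0.2 3.3
  endloop
 endfacet
 facet normal 0.948 -0.306 -0.085
  outer loop
   vertex 3.3 3.3 3.3
   vertex 2.3 0.2 3.3
   vertex 3.4 4.0 1.9
  endloop
 endfacet
 facet normal -0.295 0.095 0.951
  outer loop
   vertex 3.3 3.3 3.3
   vertex 1.3 0.1 3.0
   vertex 2.3 0.2 3.3
  endloop
 endfacet
 facet normal 0.391 0.053 -0.919
  outer loop
   vertex 1.6 1.7 1.0
   vertex 3.4 4.0 1.9
   vertex 1.1 0.2 0.7
  endloop
 endfacet
 facet normal -0.950 0.298 0.096
  outer loop
   vertex 1.6 1.7 1.0
   vertex 1.1 0.2 0.7
   vertex 1.3 0.1 3.0
  endloop
 endfacet
 facet normal -0.808 0.548 0.216
  outer loop
   vertex 1.6 1.7 1.0
   vertex 3.3 3.3 3.3
   vertex 3.4 4.0 1.9
  endloop
 endfacet
 facet normal -0.828 0.492 0.270
  outer loop
   vertex 1.6 1.7 1.0
   vertex 1.3 0.1 3.0
   vertex 3.3 3.3 3.3
  endloop
 endfacet
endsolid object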